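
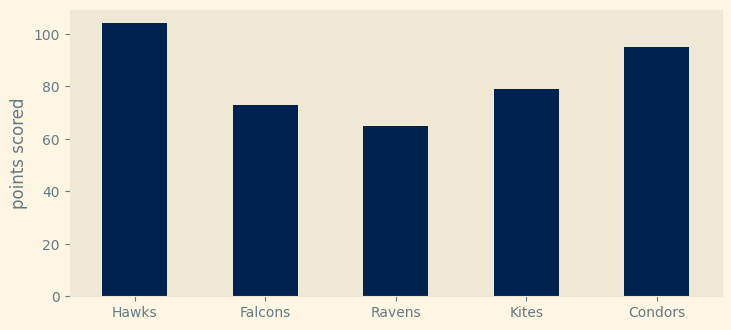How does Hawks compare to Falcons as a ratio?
Hawks ≈ 100, Falcons ≈ 70; 100/70 ≈ 1.43.

≈ 1.43×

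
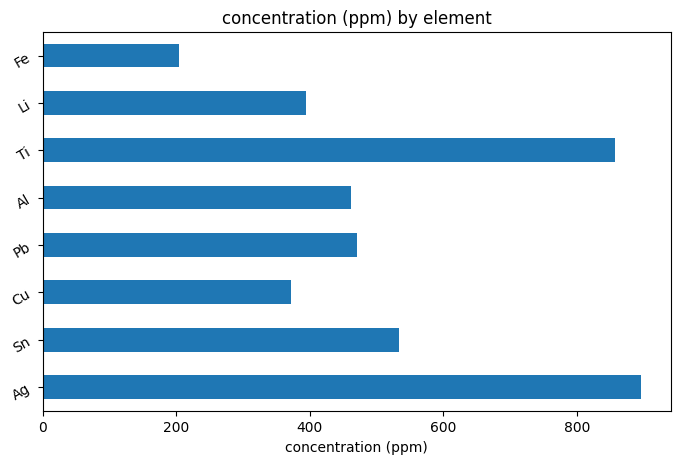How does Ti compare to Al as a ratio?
≈ 1.8×

Ti ≈ 900, Al ≈ 500; 900/500 ≈ 1.8.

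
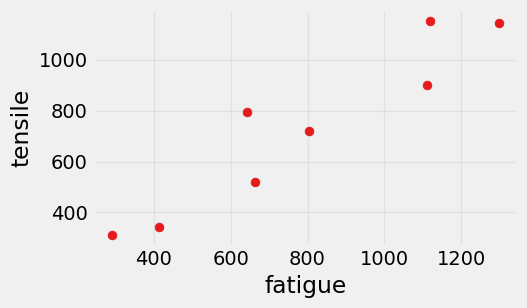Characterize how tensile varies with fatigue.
Points are positively correlated; strong (|r| ≈ 0.9).

positive, strong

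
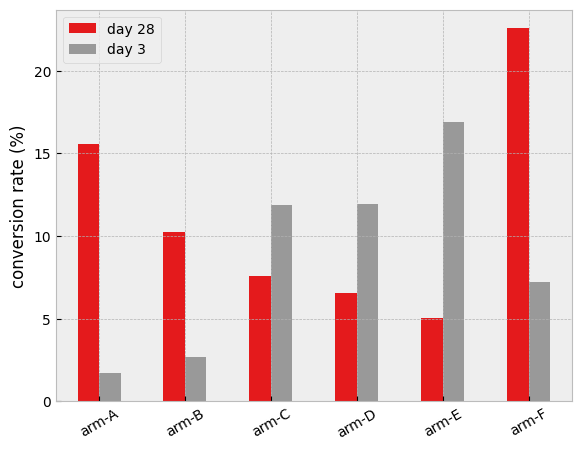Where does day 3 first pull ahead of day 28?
arm-C

arm-B: day 3 ≈ 2 vs day 28 ≈ 10 (not yet); arm-C: day 3 ≈ 12 vs day 28 ≈ 8 (first crossover).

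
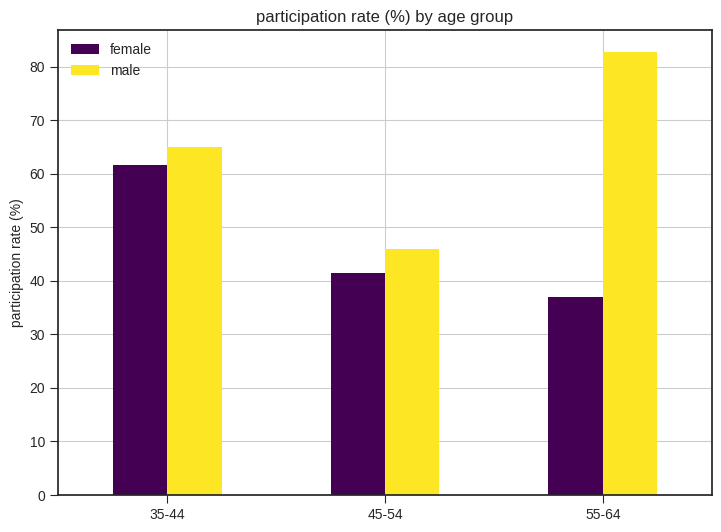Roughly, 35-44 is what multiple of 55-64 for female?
≈ 1.5×

35-44 ≈ 60, 55-64 ≈ 40; 60/40 ≈ 1.5.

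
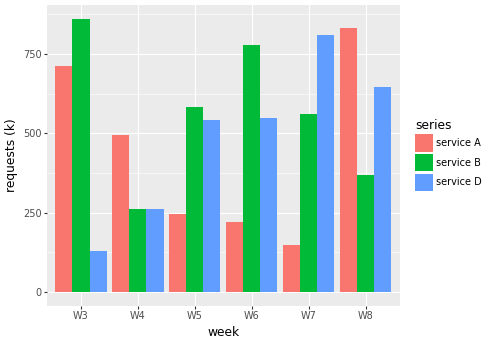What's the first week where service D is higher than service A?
W4: service D ≈ 300 vs service A ≈ 500 (not yet); W5: service D ≈ 500 vs service A ≈ 200 (first crossover).

W5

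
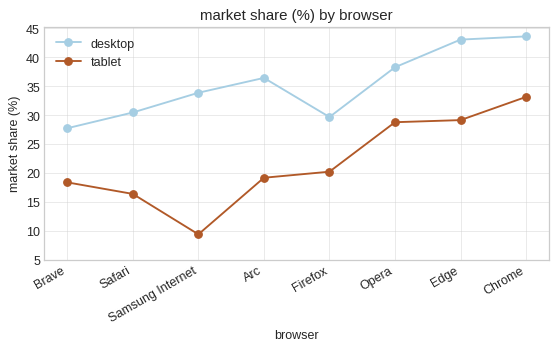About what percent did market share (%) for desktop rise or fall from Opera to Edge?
≈ +12.5%

Opera ≈ 40, Edge ≈ 45; (45 − 40) / 40 ≈ +12.5%.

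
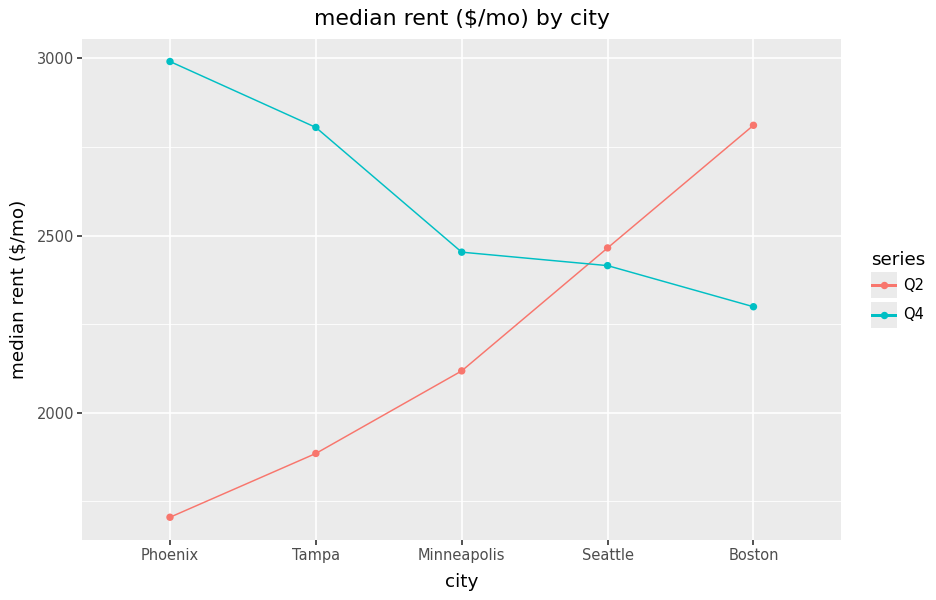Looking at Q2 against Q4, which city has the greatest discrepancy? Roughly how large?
Phoenix, ≈ 1200 $/mo

Phoenix: Q2 ≈ 1800, Q4 ≈ 3000 → gap ≈ 1200. Next-largest (Tampa) is only ≈ 1000.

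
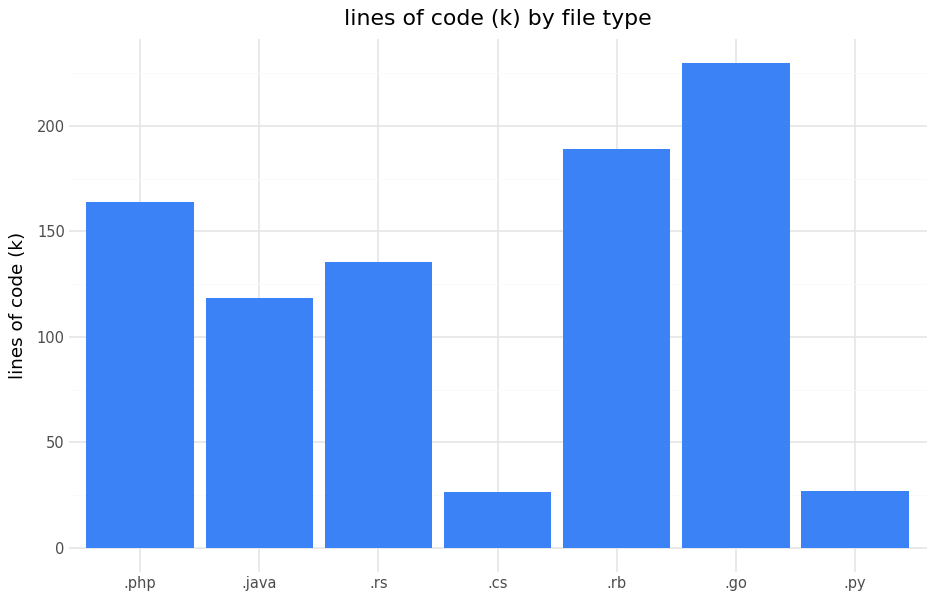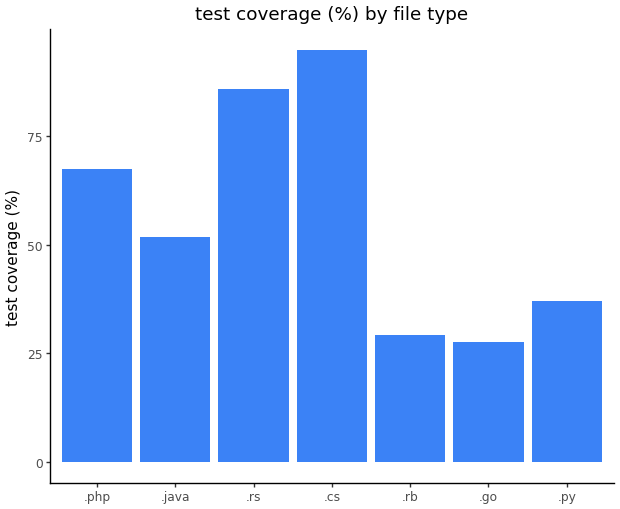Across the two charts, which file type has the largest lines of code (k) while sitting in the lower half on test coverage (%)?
Chart 2 median test coverage (%) ≈ 50; below-median file types: .rb, .go, .py. Among those, .go has the highest lines of code (k) (≈ 225).

.go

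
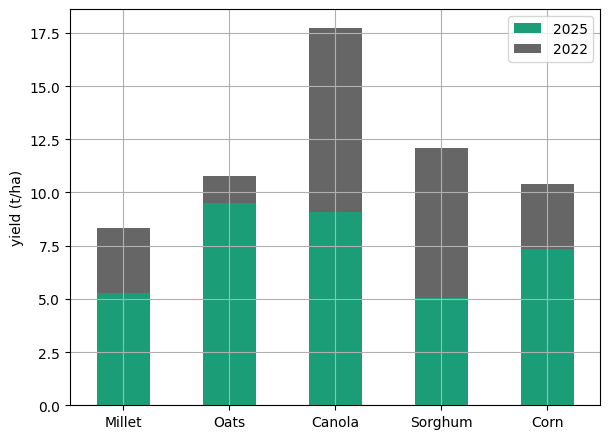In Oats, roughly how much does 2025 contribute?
2025 top ≈ 10, bottom ≈ 0; segment ≈ 10.

≈ 10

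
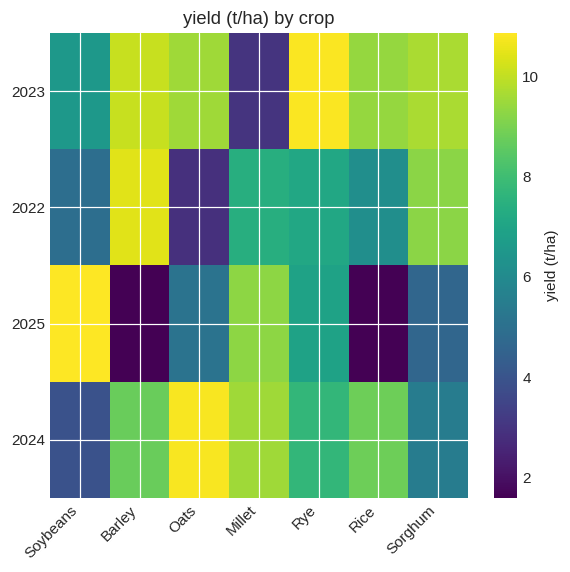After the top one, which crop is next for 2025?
Top 3 for 2025: Soybeans ≈ 11, Millet ≈ 9, Rye ≈ 7.

Millet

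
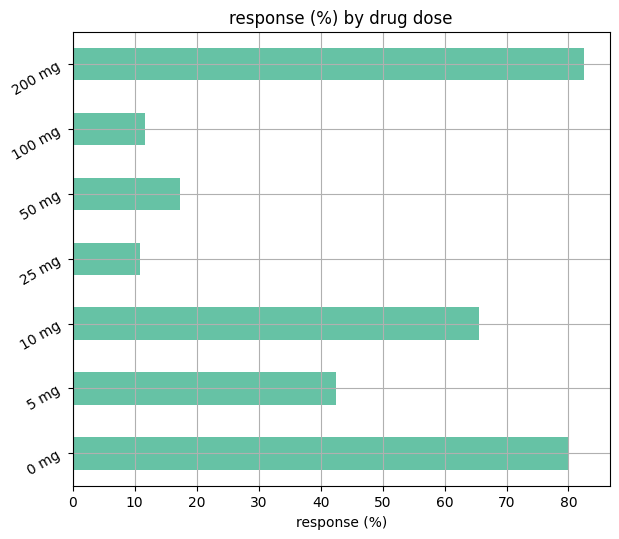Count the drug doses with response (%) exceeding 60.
3

Above 60: 0 mg, 10 mg, 200 mg.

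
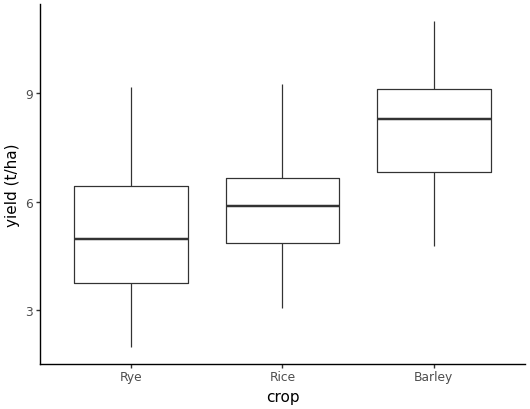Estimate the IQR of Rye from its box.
Q3 ≈ 6.5, Q1 ≈ 4.0; IQR ≈ 2.5.

≈ 2.5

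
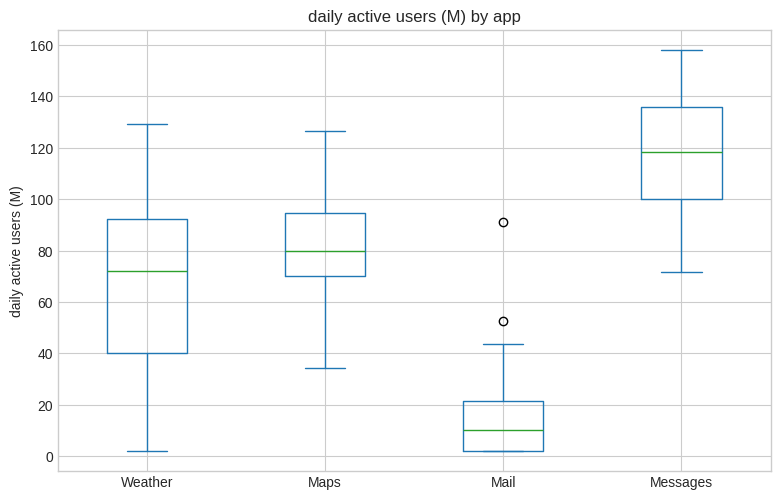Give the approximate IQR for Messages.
≈ 40

Q3 ≈ 140, Q1 ≈ 100; IQR ≈ 40.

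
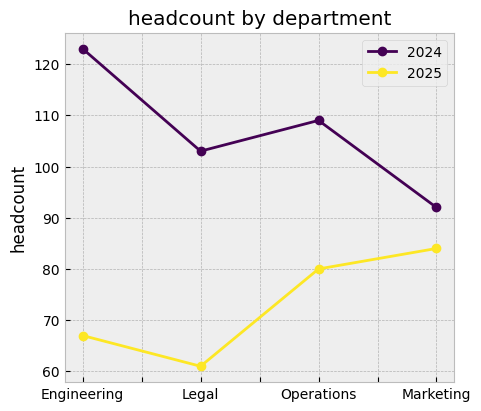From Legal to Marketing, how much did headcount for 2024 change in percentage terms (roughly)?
Legal ≈ 100, Marketing ≈ 90; (90 − 100) / 100 ≈ -10%.

≈ -10%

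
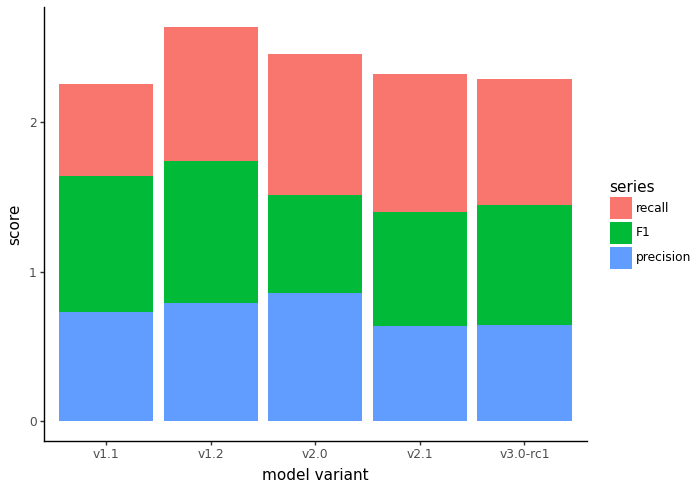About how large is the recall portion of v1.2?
recall top ≈ 2.5, bottom ≈ 1.5; segment ≈ 1.0.

≈ 1.0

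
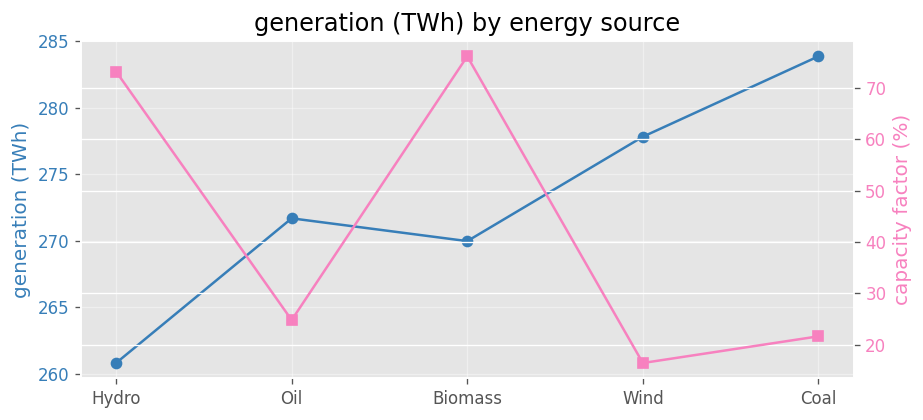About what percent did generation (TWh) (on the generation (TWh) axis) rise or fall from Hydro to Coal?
Hydro ≈ 260, Coal ≈ 284; (284 − 260) / 260 ≈ +9.2%.

≈ +9.2%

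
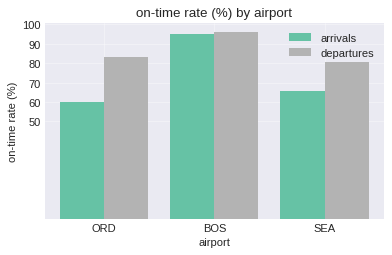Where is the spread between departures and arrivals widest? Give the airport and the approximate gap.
ORD, ≈ 20 %

ORD: departures ≈ 80, arrivals ≈ 60 → gap ≈ 20. Next-largest (SEA) is only ≈ 10.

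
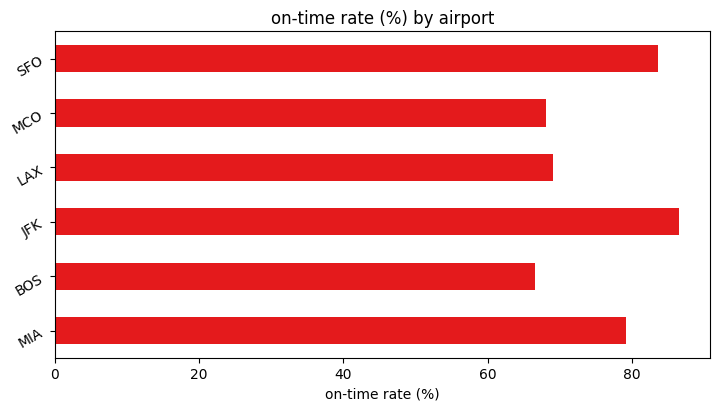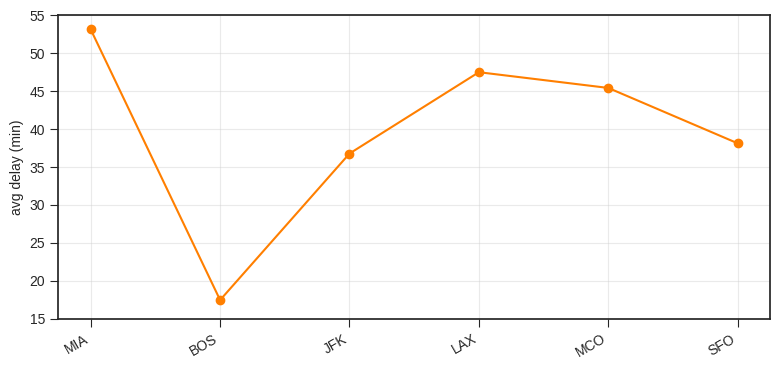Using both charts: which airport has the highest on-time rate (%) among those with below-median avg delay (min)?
JFK

Chart 2 median avg delay (min) ≈ 40; below-median airports: BOS, JFK, SFO. Among those, JFK has the highest on-time rate (%) (≈ 90).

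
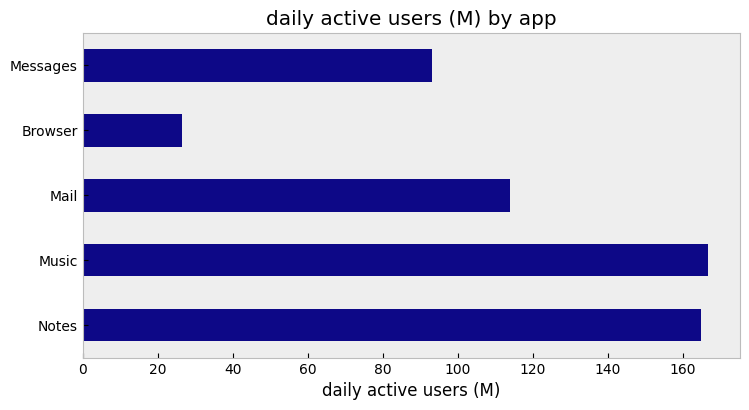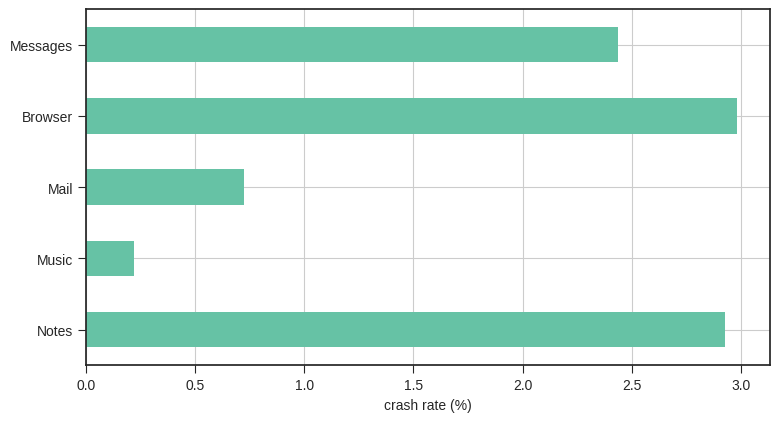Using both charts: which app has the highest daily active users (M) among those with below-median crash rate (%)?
Chart 2 median crash rate (%) ≈ 2.5; below-median apps: Music, Mail. Among those, Music has the highest daily active users (M) (≈ 160).

Music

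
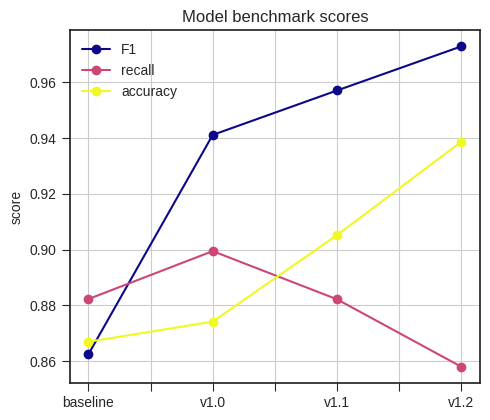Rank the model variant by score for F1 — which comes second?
Top 3 for F1: v1.2 ≈ 0.97, v1.1 ≈ 0.96, v1.0 ≈ 0.94.

v1.1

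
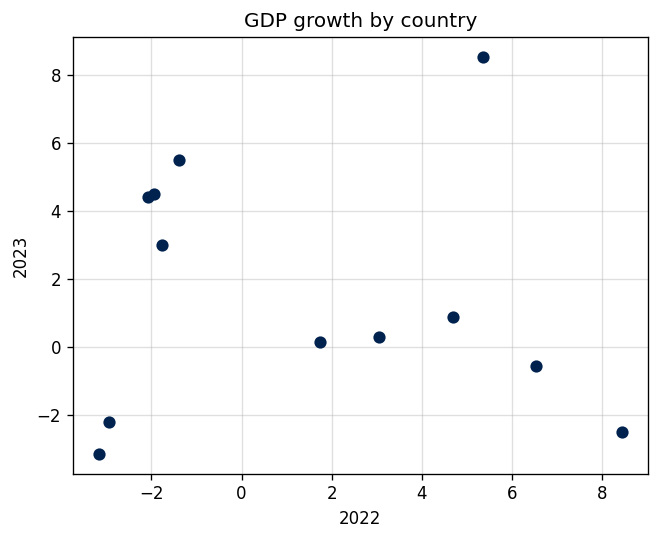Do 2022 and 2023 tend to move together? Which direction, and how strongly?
no clear correlation

Points are roughly uncorrelated; weak (|r| ≈ 0.1).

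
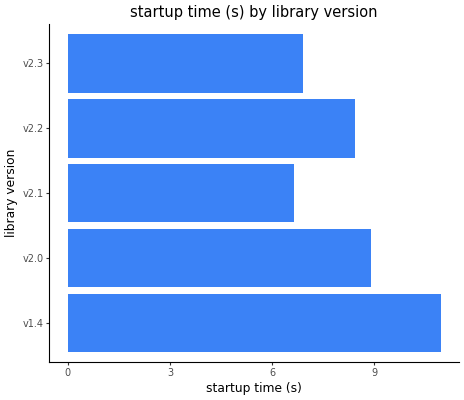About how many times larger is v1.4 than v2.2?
≈ 1.38×

v1.4 ≈ 11, v2.2 ≈ 8; 11/8 ≈ 1.38.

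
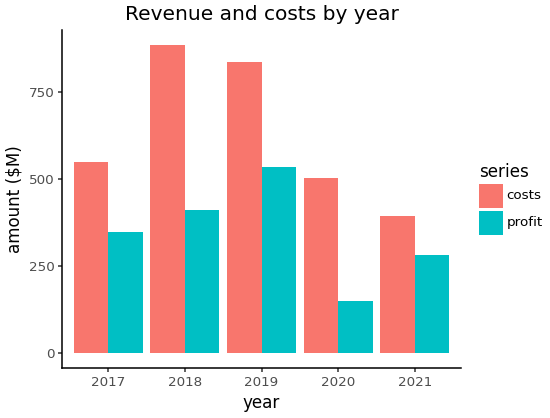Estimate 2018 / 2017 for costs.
2018 ≈ 900, 2017 ≈ 500; 900/500 ≈ 1.8.

≈ 1.8×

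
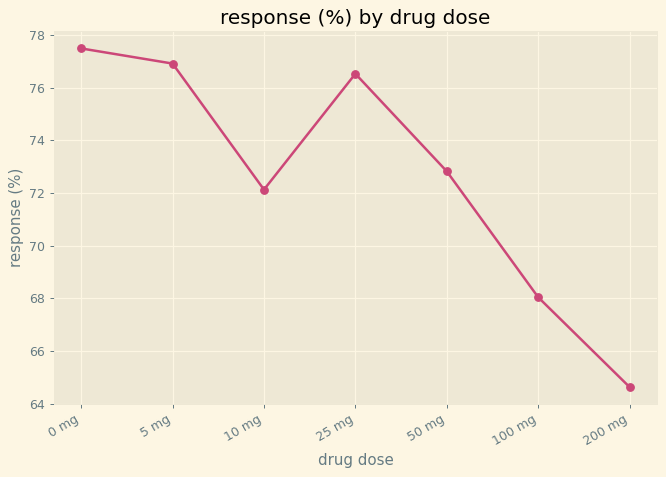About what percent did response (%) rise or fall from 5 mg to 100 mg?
5 mg ≈ 76, 100 mg ≈ 68; (68 − 76) / 76 ≈ -10.5%.

≈ -10.5%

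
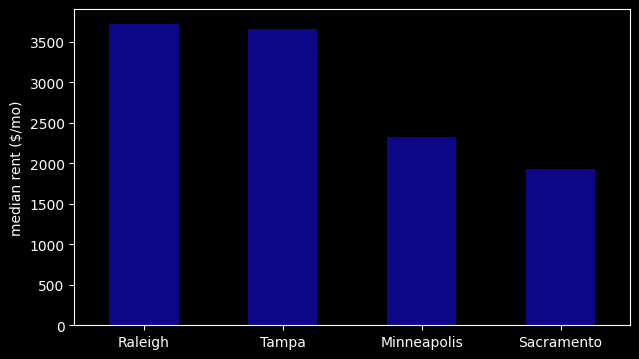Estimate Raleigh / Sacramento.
Raleigh ≈ 3500, Sacramento ≈ 2000; 3500/2000 ≈ 1.75.

≈ 1.75×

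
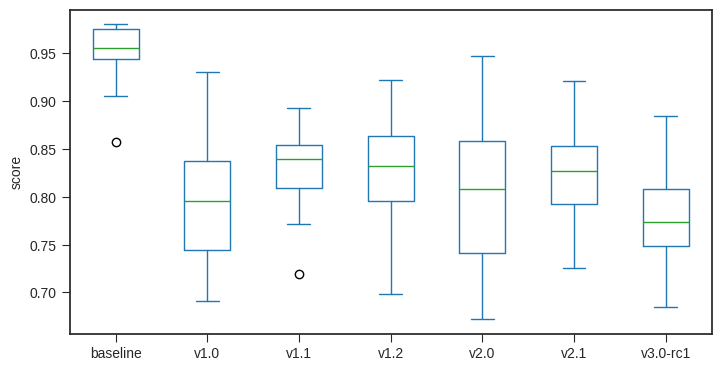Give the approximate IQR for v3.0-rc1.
Q3 ≈ 0.80, Q1 ≈ 0.74; IQR ≈ 0.06.

≈ 0.06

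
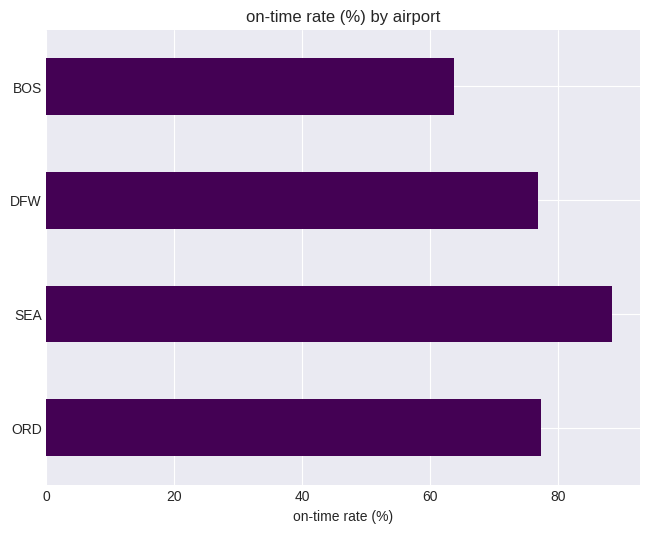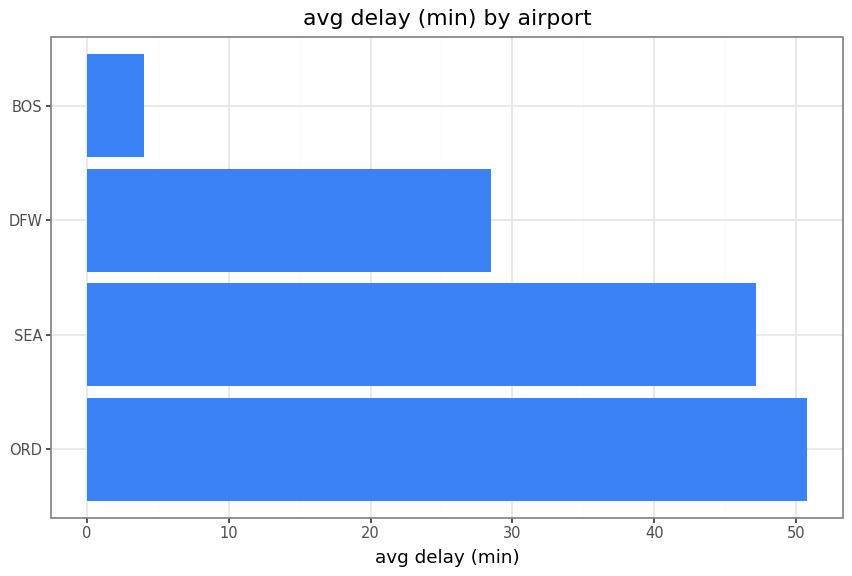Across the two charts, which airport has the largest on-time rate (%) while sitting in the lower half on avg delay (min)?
DFW

Chart 2 median avg delay (min) ≈ 40; below-median airports: DFW, BOS. Among those, DFW has the highest on-time rate (%) (≈ 80).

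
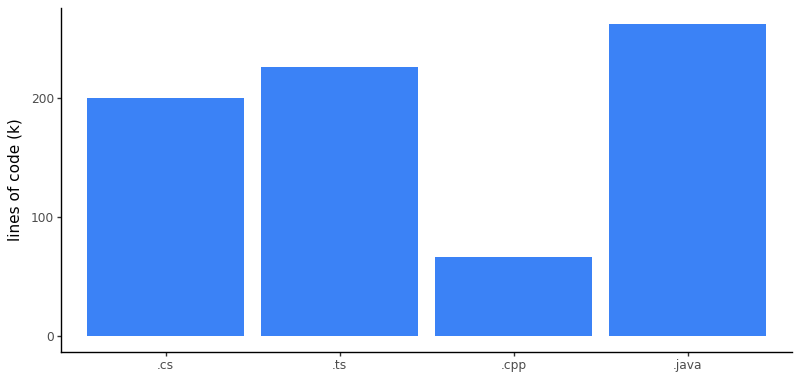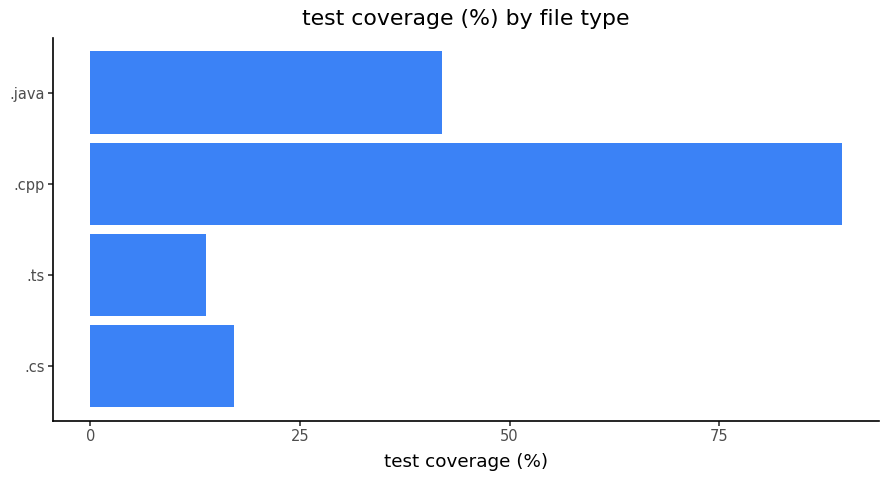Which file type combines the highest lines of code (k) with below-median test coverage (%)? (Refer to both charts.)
.ts

Chart 2 median test coverage (%) ≈ 30; below-median file types: .cs, .ts. Among those, .ts has the highest lines of code (k) (≈ 225).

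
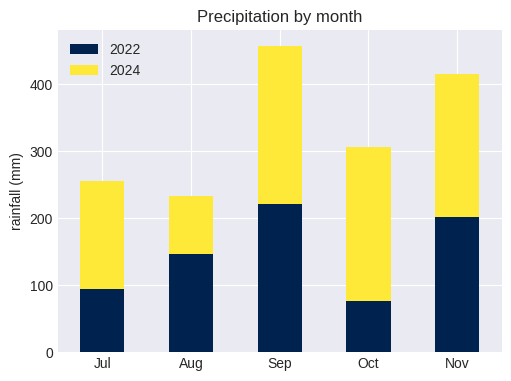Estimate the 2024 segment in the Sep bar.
2024 top ≈ 450, bottom ≈ 200; segment ≈ 250.

≈ 250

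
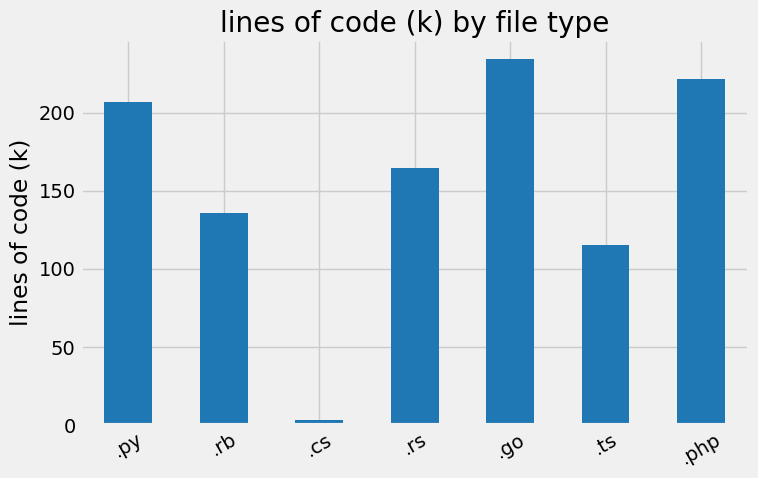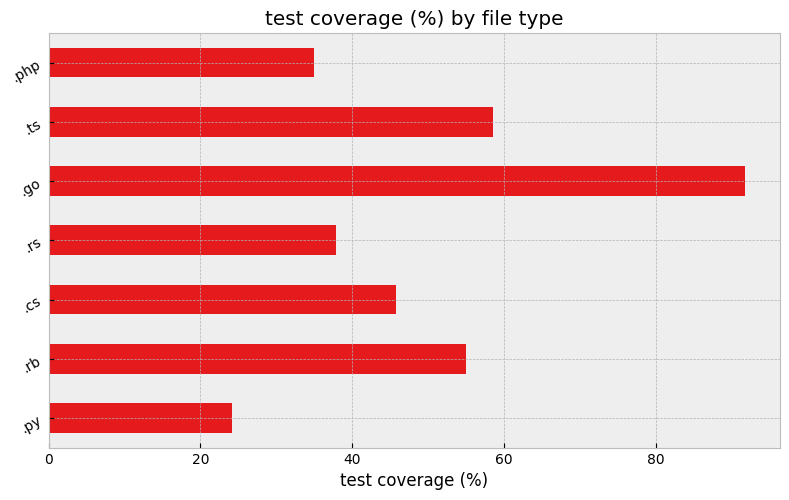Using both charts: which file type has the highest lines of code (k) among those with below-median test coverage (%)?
.php

Chart 2 median test coverage (%) ≈ 50; below-median file types: .py, .rs, .php. Among those, .php has the highest lines of code (k) (≈ 225).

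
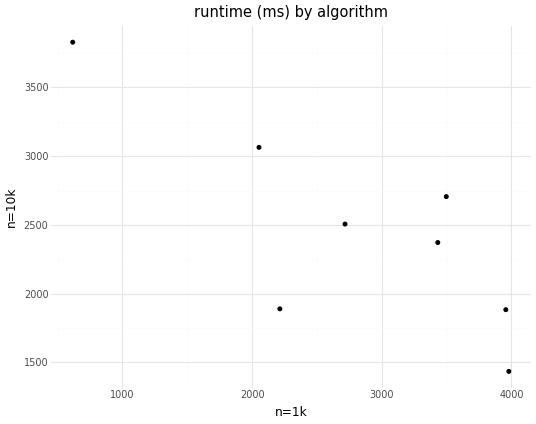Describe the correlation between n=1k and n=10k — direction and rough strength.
Points are negatively correlated; strong (|r| ≈ 0.8).

negative, strong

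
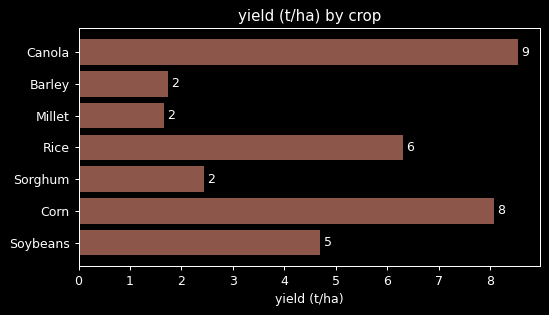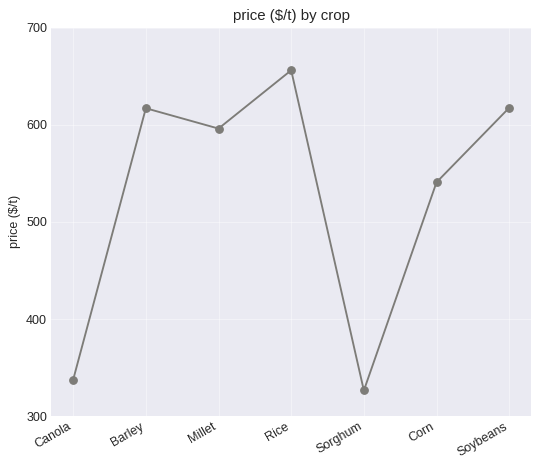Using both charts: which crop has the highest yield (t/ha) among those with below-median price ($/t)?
Canola

Chart 2 median price ($/t) ≈ 600; below-median crops: Canola, Sorghum, Corn. Among those, Canola has the highest yield (t/ha) (≈ 9).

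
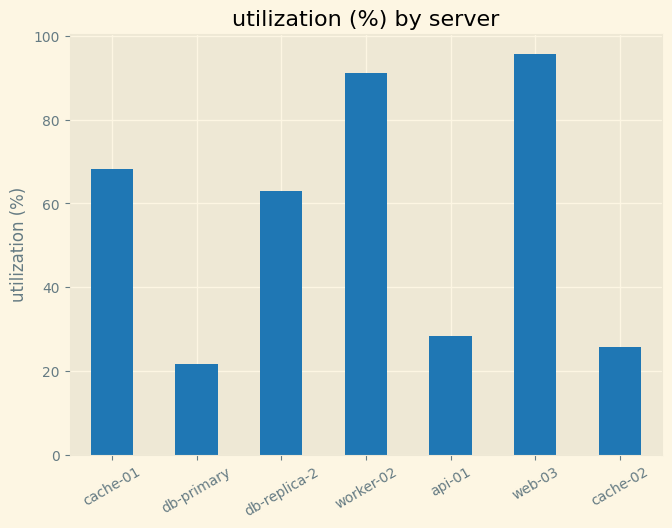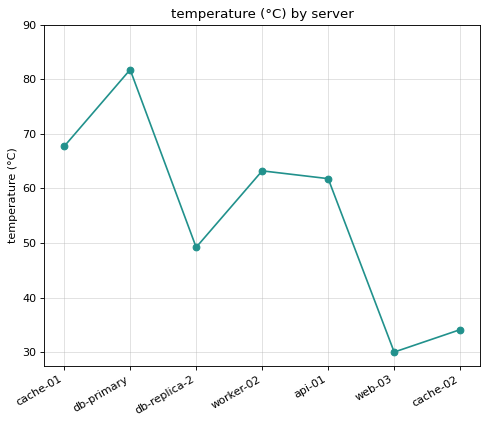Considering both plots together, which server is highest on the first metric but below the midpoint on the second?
Chart 2 median temperature (°C) ≈ 60; below-median servers: db-replica-2, web-03, cache-02. Among those, web-03 has the highest utilization (%) (≈ 100).

web-03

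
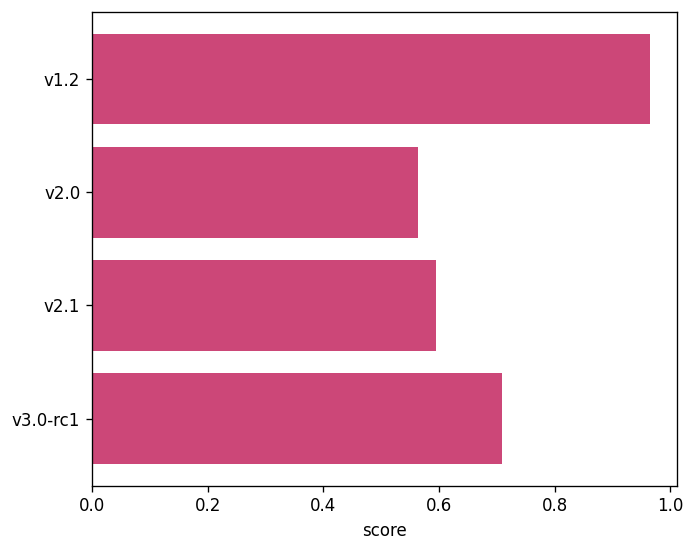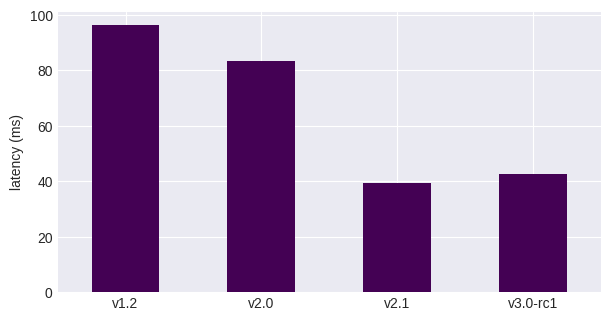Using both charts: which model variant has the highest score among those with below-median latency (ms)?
v3.0-rc1

Chart 2 median latency (ms) ≈ 60; below-median model variants: v2.1, v3.0-rc1. Among those, v3.0-rc1 has the highest score (≈ 0.7).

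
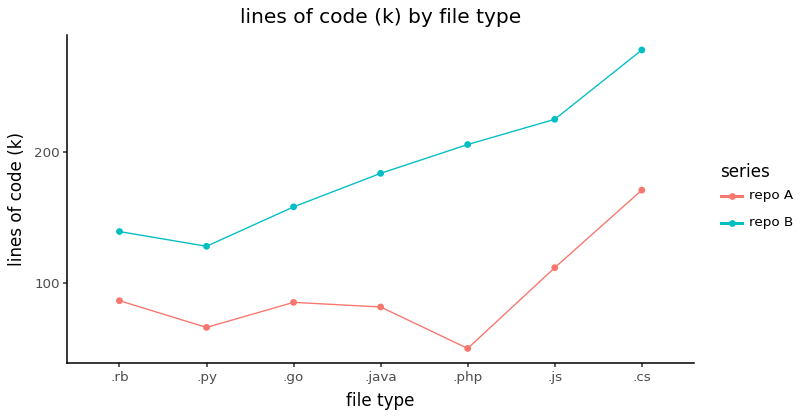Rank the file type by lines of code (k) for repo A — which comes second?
.js

Top 3 for repo A: .cs ≈ 180, .js ≈ 120, .rb ≈ 80.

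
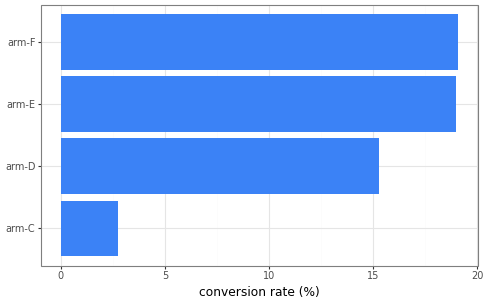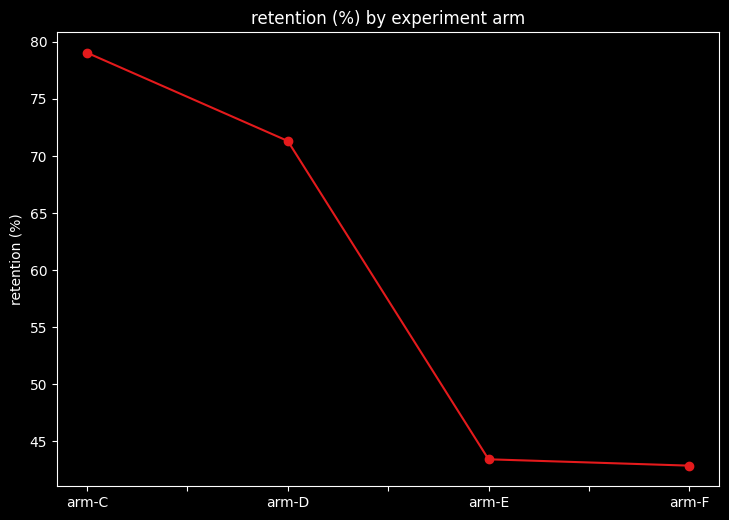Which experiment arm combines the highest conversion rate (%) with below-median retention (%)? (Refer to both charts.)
Chart 2 median retention (%) ≈ 60; below-median experiment arms: arm-E, arm-F. Among those, arm-F has the highest conversion rate (%) (≈ 20).

arm-F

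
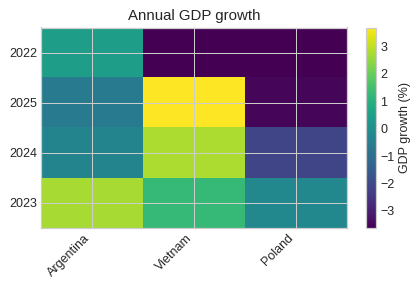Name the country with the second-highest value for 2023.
Vietnam

Top 3 for 2023: Argentina ≈ 3, Vietnam ≈ 1, Poland ≈ 0.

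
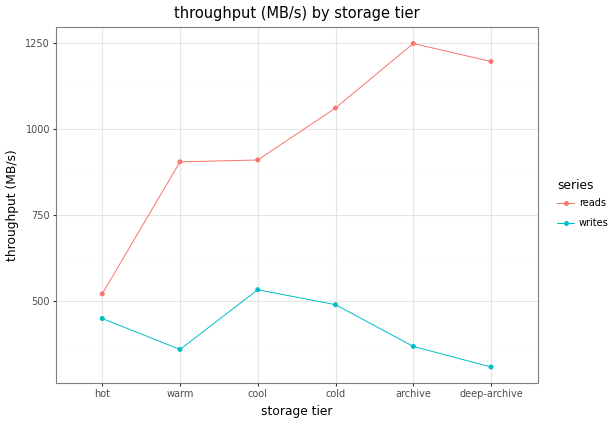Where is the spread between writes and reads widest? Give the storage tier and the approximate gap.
deep-archive: writes ≈ 300, reads ≈ 1200 → gap ≈ 900. Next-largest (archive) is only ≈ 800.

deep-archive, ≈ 900 MB/s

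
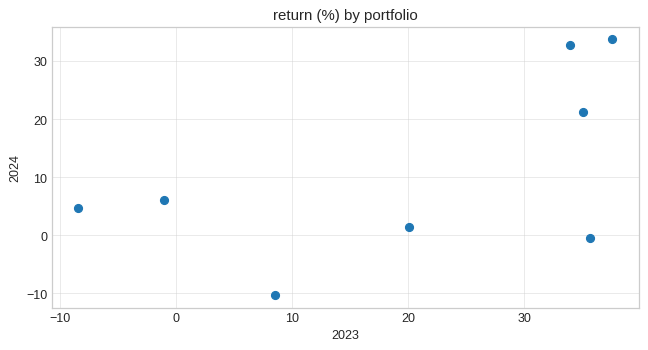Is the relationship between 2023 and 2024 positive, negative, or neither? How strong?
Points are positively correlated; moderate (|r| ≈ 0.6).

positive, moderate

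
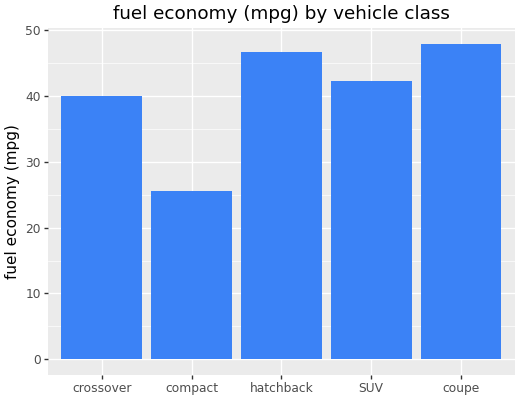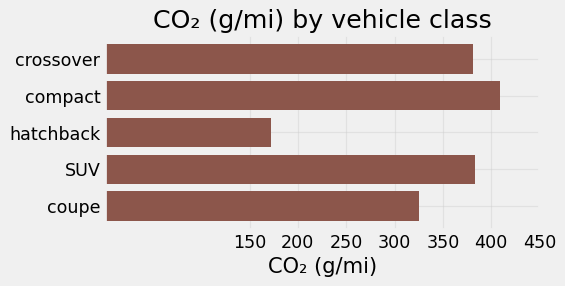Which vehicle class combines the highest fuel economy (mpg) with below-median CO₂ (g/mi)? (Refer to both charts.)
Chart 2 median CO₂ (g/mi) ≈ 400; below-median vehicle classes: hatchback, coupe. Among those, coupe has the highest fuel economy (mpg) (≈ 50).

coupe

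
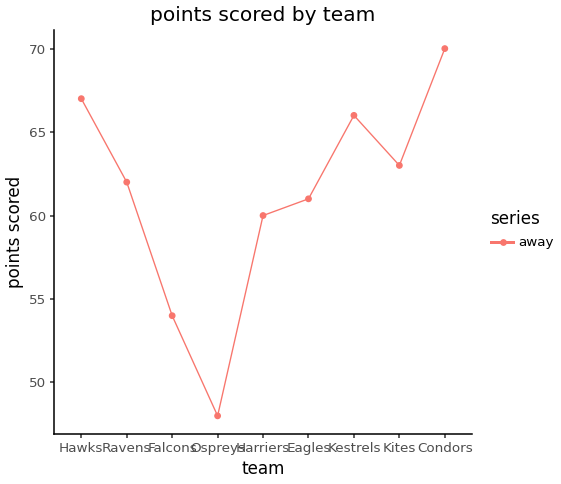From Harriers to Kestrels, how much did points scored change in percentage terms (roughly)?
Harriers ≈ 60, Kestrels ≈ 66; (66 − 60) / 60 ≈ +10%.

≈ +10%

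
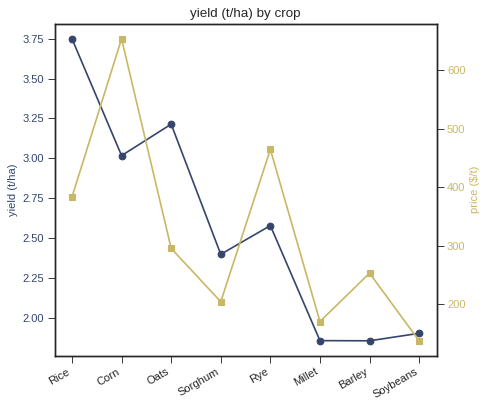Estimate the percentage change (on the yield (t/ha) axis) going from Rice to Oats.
≈ -15.8%

Rice ≈ 3.8, Oats ≈ 3.2; (3.2 − 3.8) / 3.8 ≈ -15.8%.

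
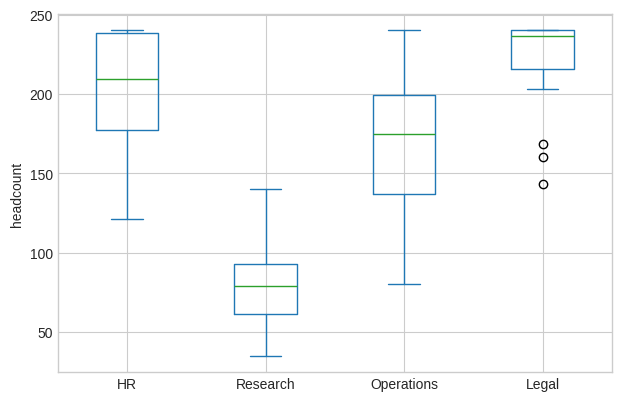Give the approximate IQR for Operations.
Q3 ≈ 200, Q1 ≈ 140; IQR ≈ 60.

≈ 60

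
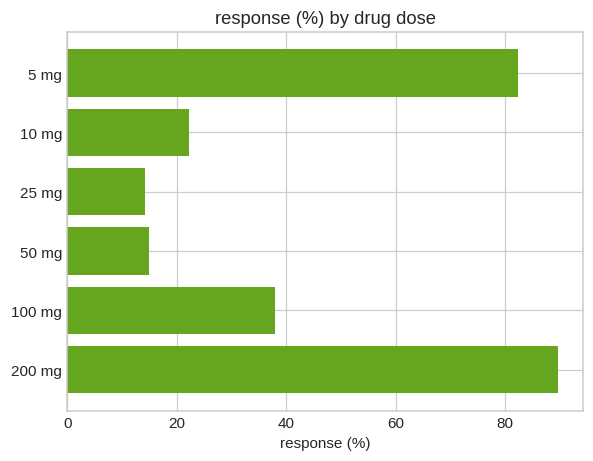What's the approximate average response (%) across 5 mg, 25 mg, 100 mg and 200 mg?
≈ 55

(80 + 10 + 40 + 90) / 4 ≈ 55.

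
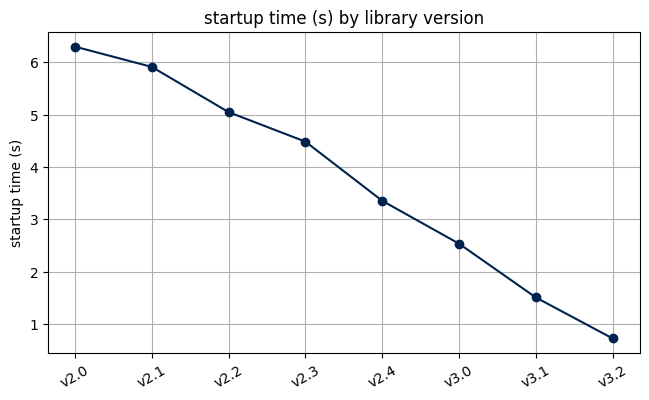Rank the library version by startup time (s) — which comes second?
Top 3: v2.0 ≈ 6.5, v2.1 ≈ 6.0, v2.2 ≈ 5.0.

v2.1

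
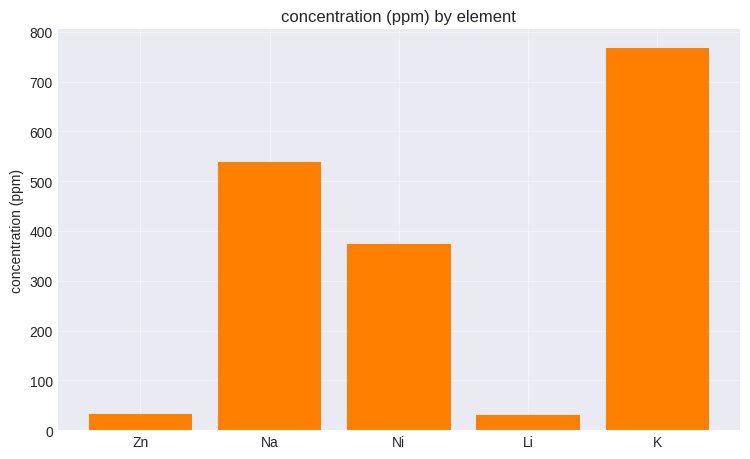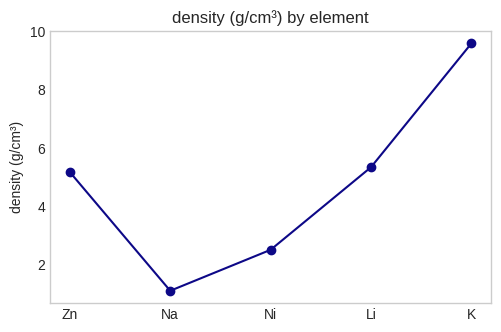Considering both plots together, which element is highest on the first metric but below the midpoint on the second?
Na

Chart 2 median density (g/cm³) ≈ 5; below-median elements: Na, Ni. Among those, Na has the highest concentration (ppm) (≈ 500).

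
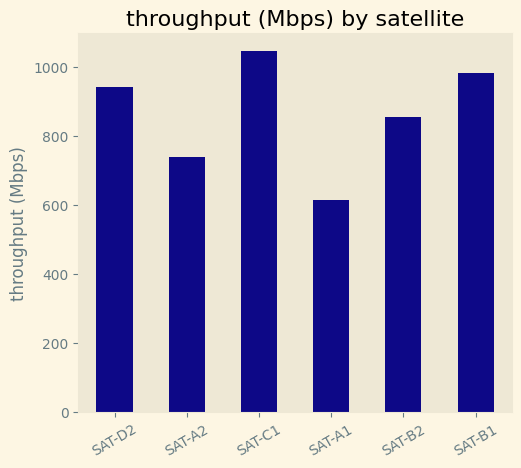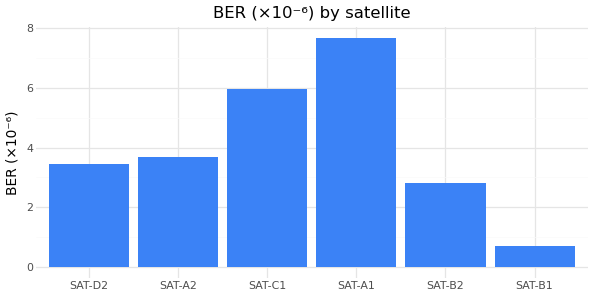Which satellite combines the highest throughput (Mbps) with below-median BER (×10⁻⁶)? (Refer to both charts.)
SAT-B1

Chart 2 median BER (×10⁻⁶) ≈ 4; below-median satellites: SAT-D2, SAT-B2, SAT-B1. Among those, SAT-B1 has the highest throughput (Mbps) (≈ 1000).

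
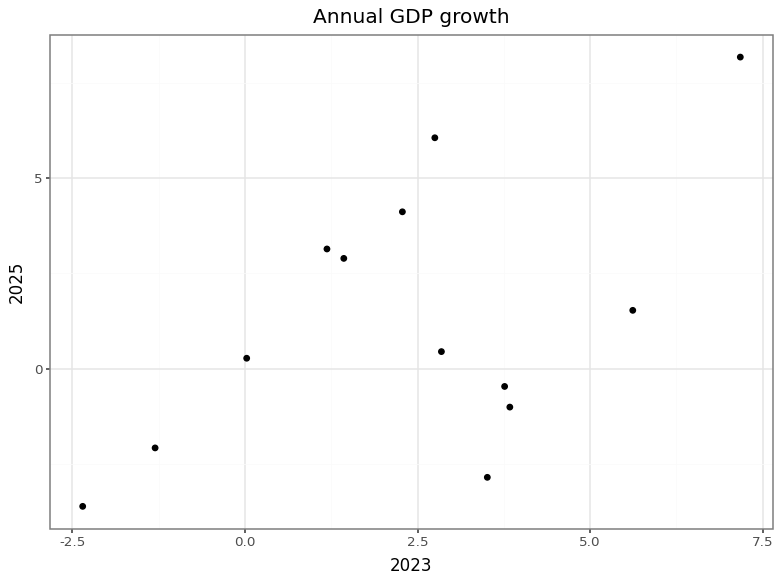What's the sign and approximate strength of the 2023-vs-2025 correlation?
Points are positively correlated; moderate (|r| ≈ 0.5).

positive, moderate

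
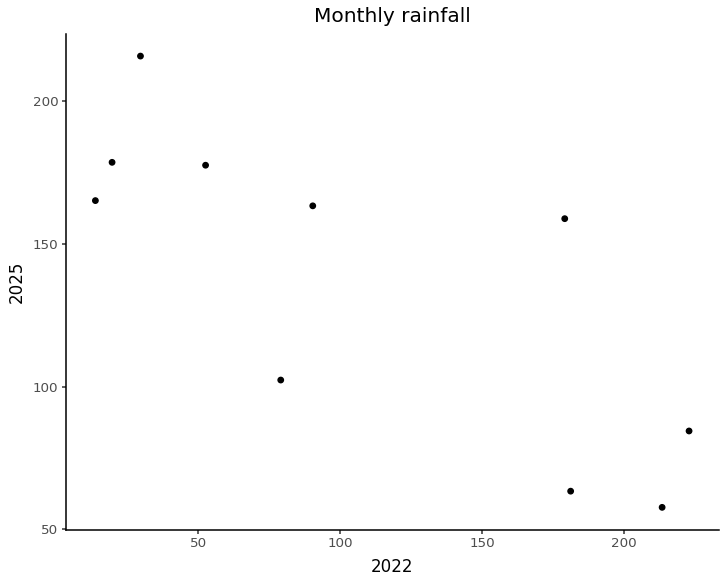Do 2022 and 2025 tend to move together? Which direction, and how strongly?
Points are negatively correlated; strong (|r| ≈ 0.8).

negative, strong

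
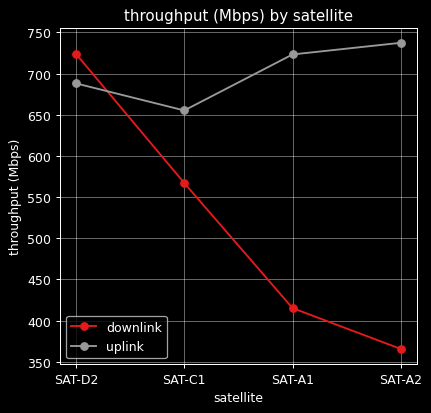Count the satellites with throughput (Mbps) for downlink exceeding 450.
2

Above 450: SAT-D2, SAT-C1.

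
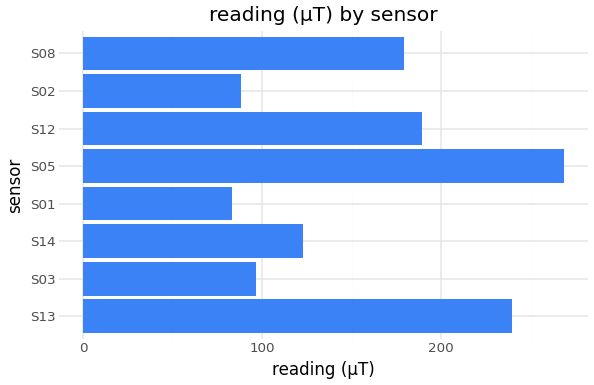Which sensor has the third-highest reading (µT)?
Top 4: S05 ≈ 275, S13 ≈ 250, S12 ≈ 200, S08 ≈ 175.

S12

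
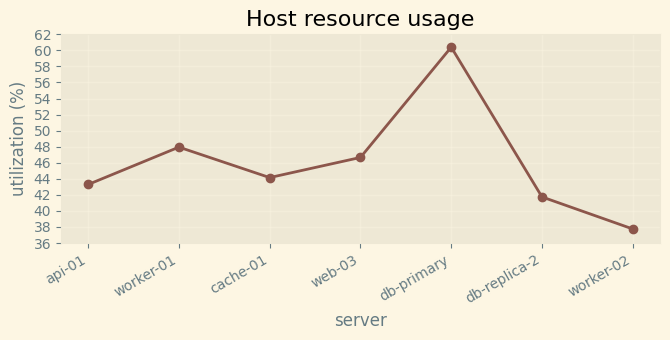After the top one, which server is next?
worker-01

Top 3: db-primary ≈ 60, worker-01 ≈ 48, web-03 ≈ 46.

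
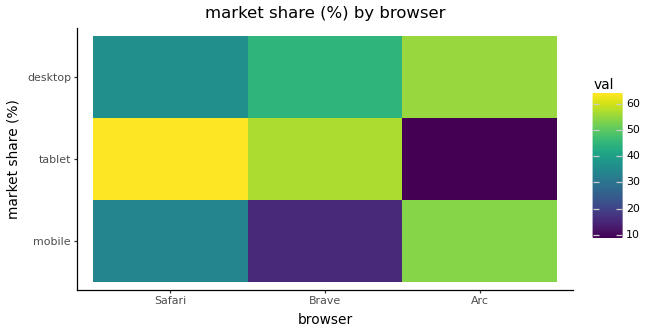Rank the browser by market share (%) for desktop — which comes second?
Brave

Top 3 for desktop: Arc ≈ 55, Brave ≈ 45, Safari ≈ 35.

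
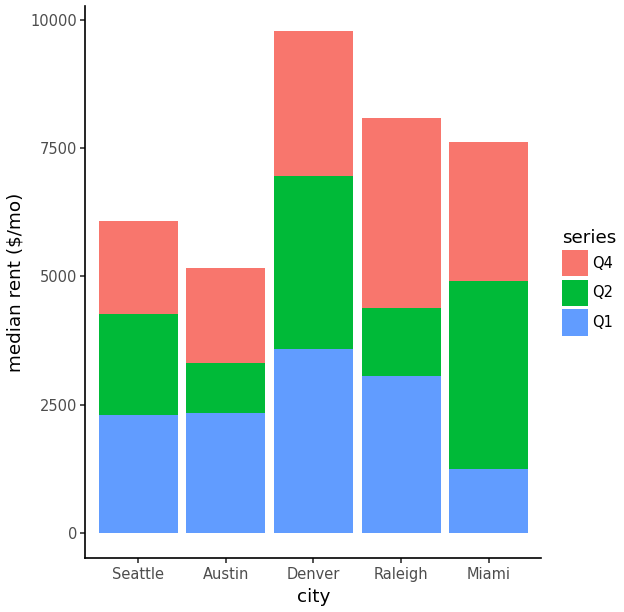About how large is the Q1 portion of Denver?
≈ 4000

Q1 top ≈ 4000, bottom ≈ 0; segment ≈ 4000.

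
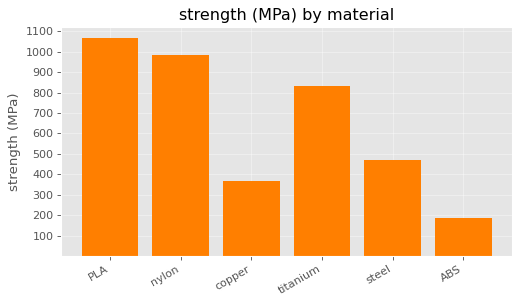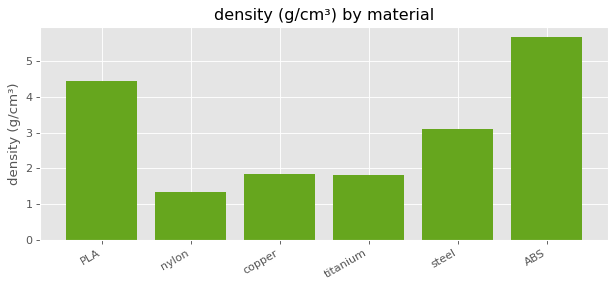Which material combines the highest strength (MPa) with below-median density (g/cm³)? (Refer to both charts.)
nylon

Chart 2 median density (g/cm³) ≈ 2; below-median materials: nylon, copper, titanium. Among those, nylon has the highest strength (MPa) (≈ 1000).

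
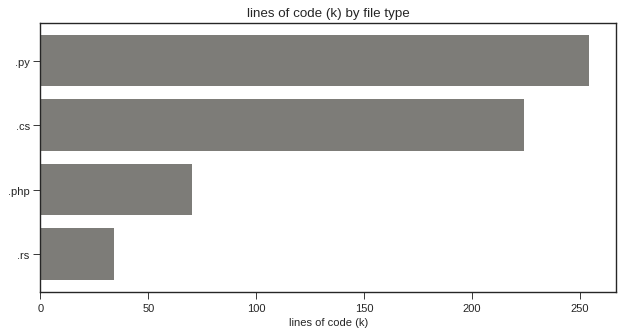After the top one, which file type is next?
.cs

Top 3: .py ≈ 250, .cs ≈ 225, .php ≈ 75.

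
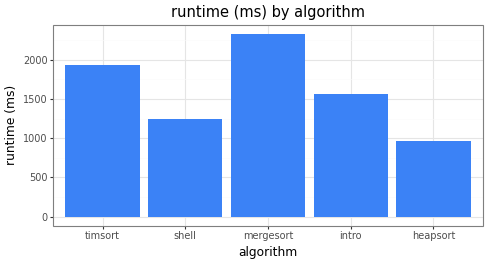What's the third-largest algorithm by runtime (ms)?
intro

Top 4: mergesort ≈ 2400, timsort ≈ 2000, intro ≈ 1600, shell ≈ 1200.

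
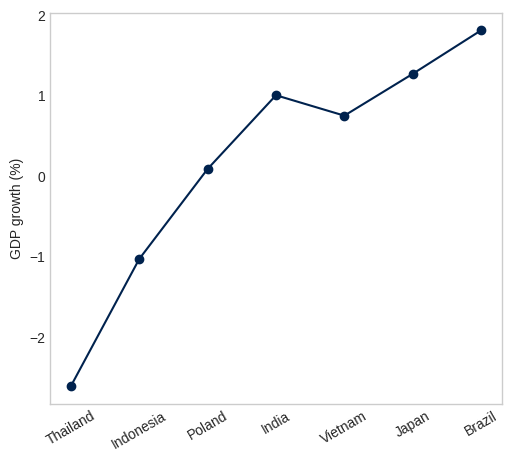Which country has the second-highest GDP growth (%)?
Top 3: Brazil ≈ 2.0, Japan ≈ 1.5, India ≈ 1.0.

Japan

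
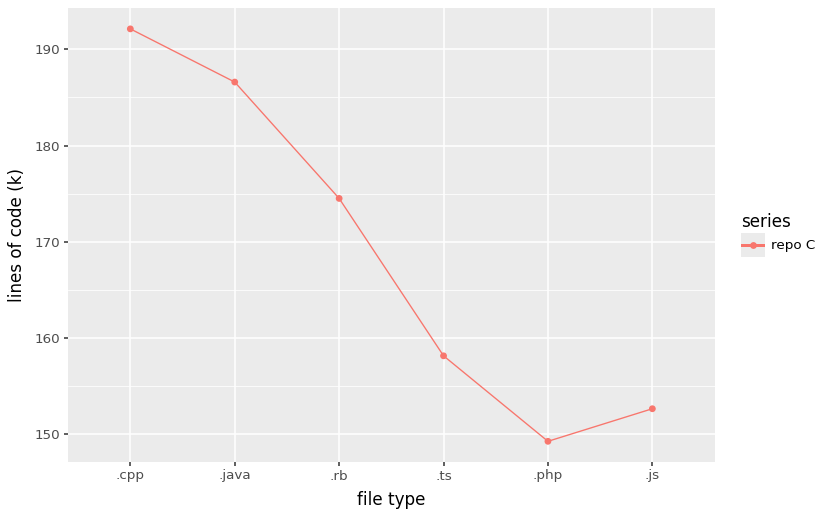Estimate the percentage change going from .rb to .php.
≈ -14.3%

.rb ≈ 175, .php ≈ 150; (150 − 175) / 175 ≈ -14.3%.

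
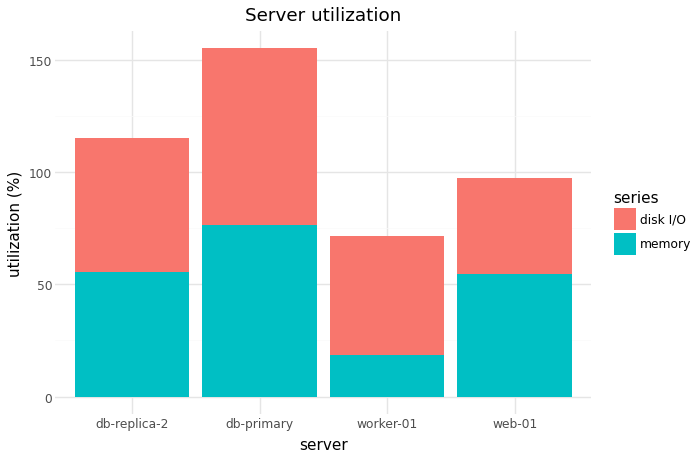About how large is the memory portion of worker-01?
memory top ≈ 20, bottom ≈ 0; segment ≈ 20.

≈ 20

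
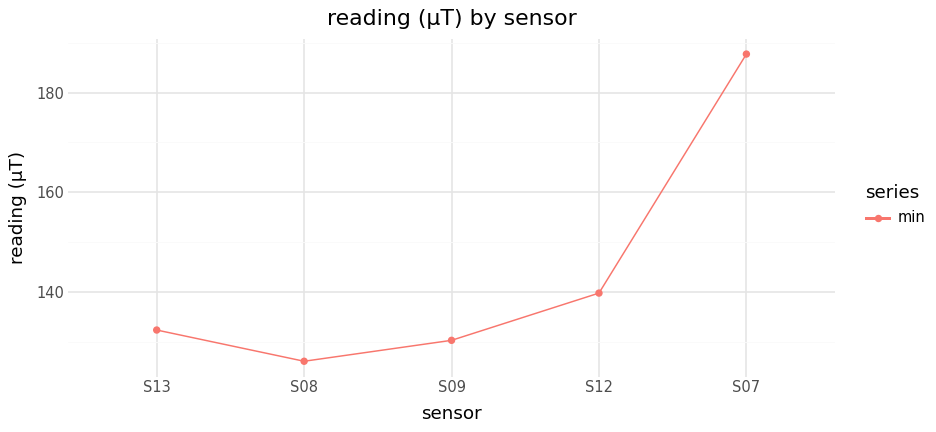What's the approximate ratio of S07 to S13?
S07 ≈ 190, S13 ≈ 130; 190/130 ≈ 1.46.

≈ 1.46×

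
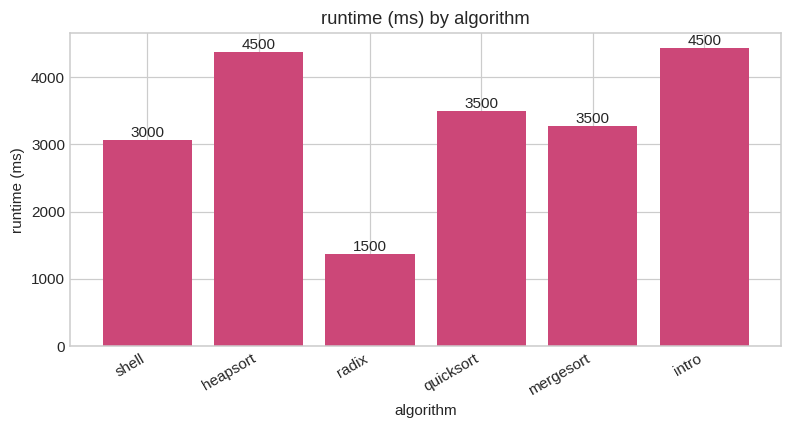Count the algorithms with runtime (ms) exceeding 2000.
Above 2000: shell, heapsort, quicksort, mergesort, intro.

5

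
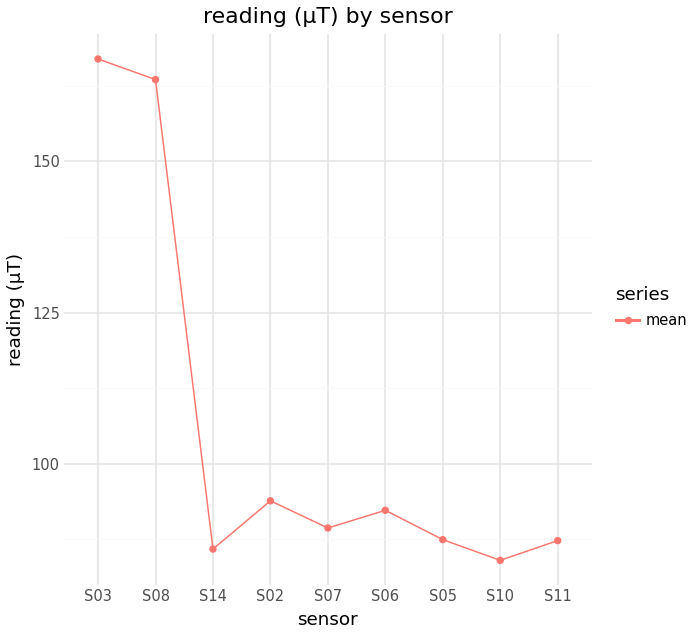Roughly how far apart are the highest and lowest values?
Max S03 ≈ 170, min S10 ≈ 80; range ≈ 90.

≈ 90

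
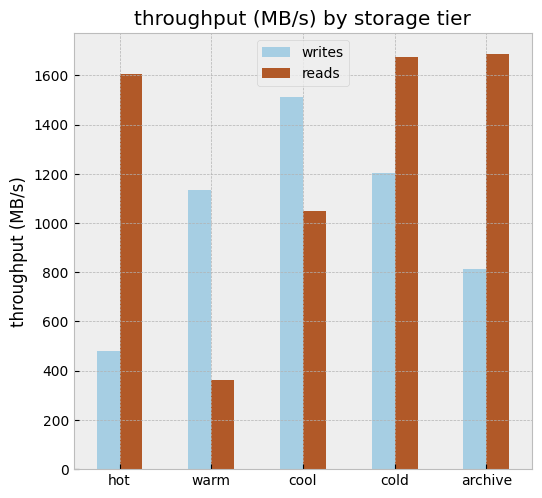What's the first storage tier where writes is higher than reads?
warm

hot: writes ≈ 400 vs reads ≈ 1600 (not yet); warm: writes ≈ 1200 vs reads ≈ 400 (first crossover).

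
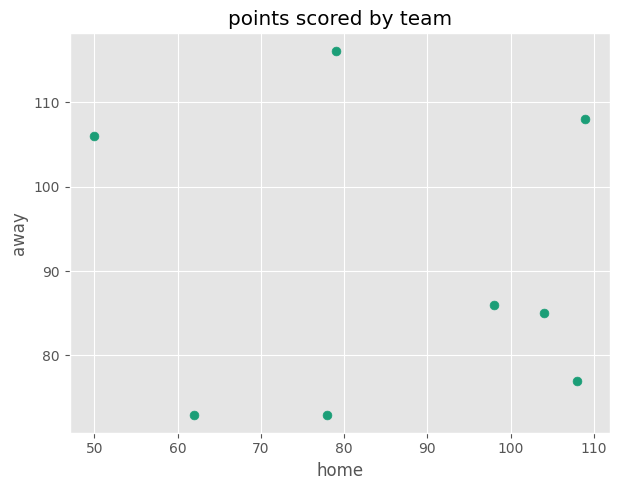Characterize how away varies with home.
Points are roughly uncorrelated; weak (|r| ≈ 0.1).

no clear correlation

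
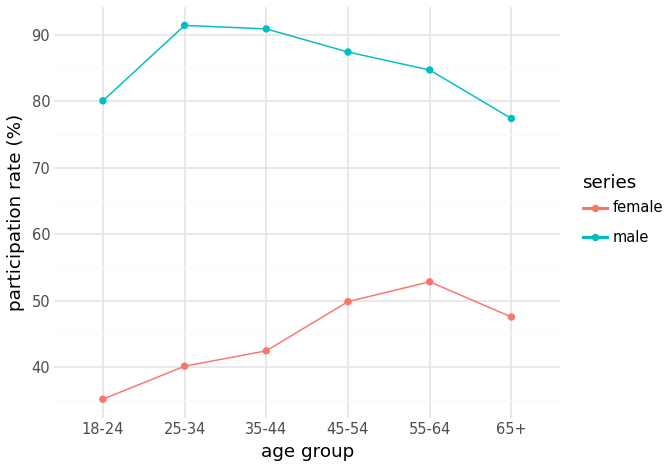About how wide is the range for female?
Max 55-64 ≈ 55, min 18-24 ≈ 35; range ≈ 20.

≈ 20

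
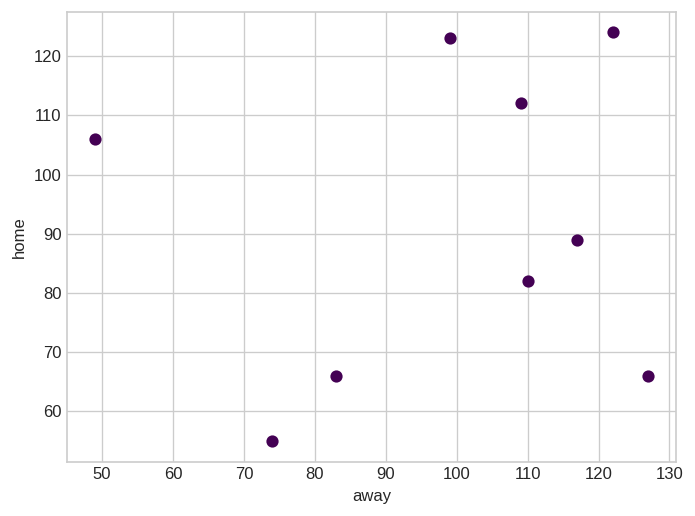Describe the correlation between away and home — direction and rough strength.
no clear correlation

Points are roughly uncorrelated; weak (|r| ≈ 0.1).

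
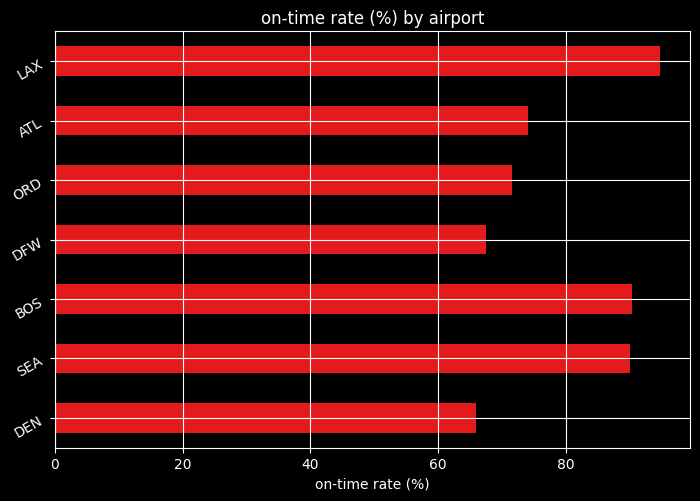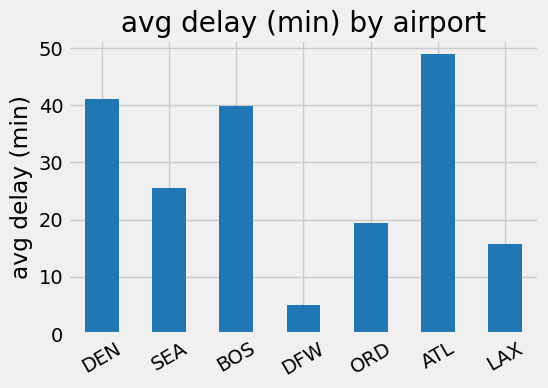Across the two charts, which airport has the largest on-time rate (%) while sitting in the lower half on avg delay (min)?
LAX

Chart 2 median avg delay (min) ≈ 25; below-median airports: DFW, ORD, LAX. Among those, LAX has the highest on-time rate (%) (≈ 90).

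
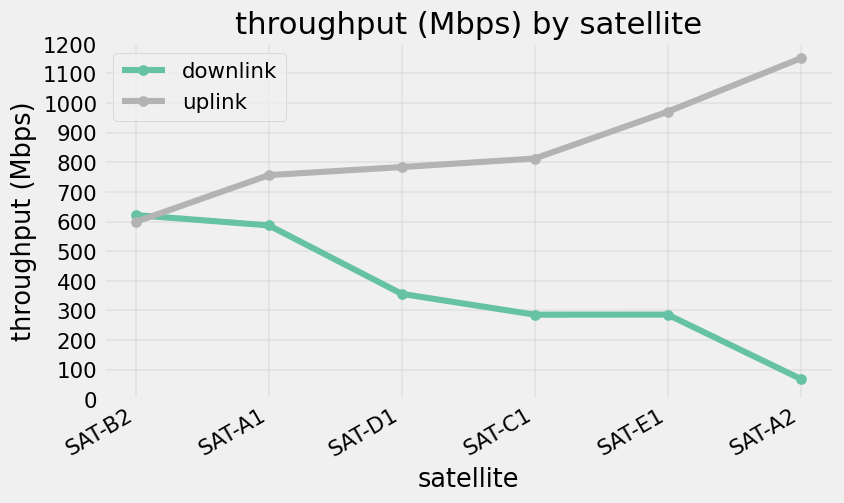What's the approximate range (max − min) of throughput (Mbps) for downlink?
≈ 500

Max SAT-B2 ≈ 600, min SAT-A2 ≈ 100; range ≈ 500.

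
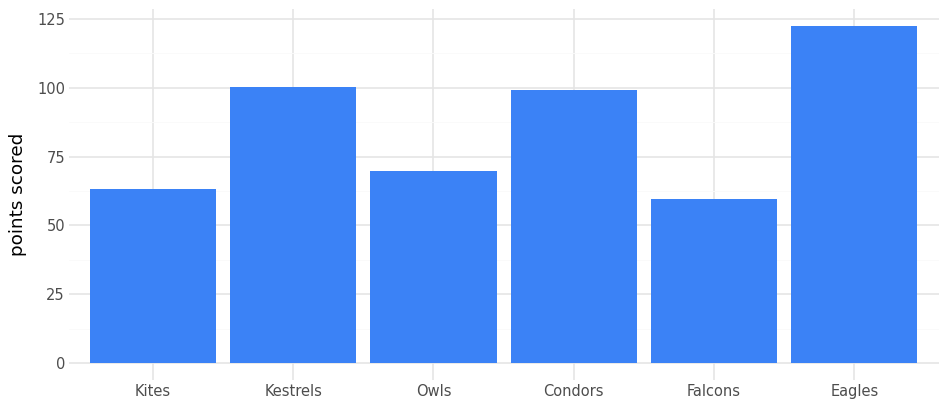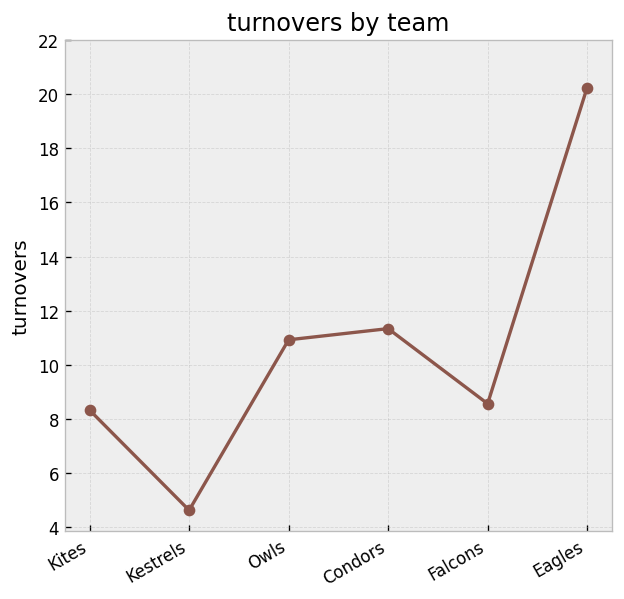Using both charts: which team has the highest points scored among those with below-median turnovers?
Kestrels

Chart 2 median turnovers ≈ 10; below-median teams: Kites, Kestrels, Falcons. Among those, Kestrels has the highest points scored (≈ 100).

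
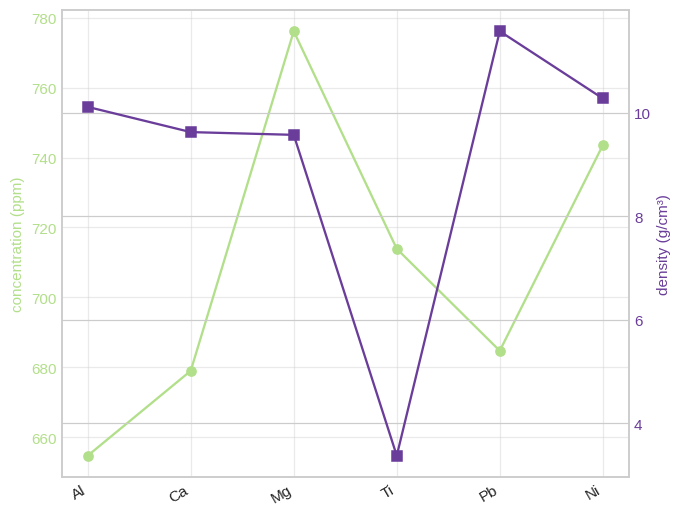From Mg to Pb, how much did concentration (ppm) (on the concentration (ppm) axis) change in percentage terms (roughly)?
≈ -12.8%

Mg ≈ 780, Pb ≈ 680; (680 − 780) / 780 ≈ -12.8%.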